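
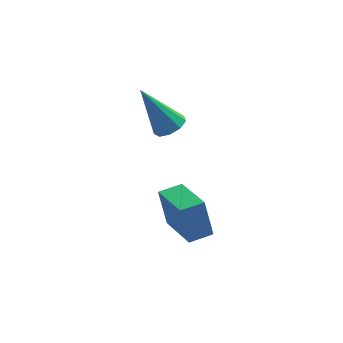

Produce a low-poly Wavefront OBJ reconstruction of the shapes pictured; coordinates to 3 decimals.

v -2.757 0.739 0.466
v -2.224 1.07 0.702
v -3.783 1.101 2.274
v -2.505 1.36 0.485
v -2.904 1.359 0.259
v -3.234 1.068 0.13
v -3.341 0.623 0.158
v -3.174 0.233 0.331
v -2.813 0.079 0.566
v -2.425 0.234 0.755
v -2.193 0.626 0.809
v -2.551 -4.499 -1.248
v -2.821 -4.106 0.175
v -3.158 -2.735 -1.849
v -3.428 -2.343 -0.427
v -1.692 -4.177 -1.173
v -1.962 -3.785 0.249
v -2.299 -2.414 -1.775
v -2.569 -2.021 -0.352
f 2 1 4
f 2 4 3
f 4 1 5
f 4 5 3
f 5 1 6
f 5 6 3
f 6 1 7
f 6 7 3
f 7 1 8
f 7 8 3
f 8 1 9
f 8 9 3
f 9 1 10
f 9 10 3
f 10 1 11
f 10 11 3
f 11 1 2
f 11 2 3
f 13 15 12
f 16 13 12
f 12 15 14
f 14 16 12
f 13 19 15
f 17 13 16
f 17 19 13
f 15 19 14
f 18 16 14
f 14 19 18
f 18 17 16
f 19 17 18



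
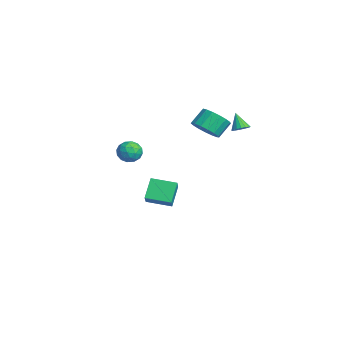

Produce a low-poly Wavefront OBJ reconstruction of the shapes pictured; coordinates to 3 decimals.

v -3.561 -0.697 -3.757
v -2.623 -0.955 -2.973
v -3.016 0.605 -3.983
v -2.077 0.348 -3.198
v -2.823 -1.188 -4.802
v -1.884 -1.445 -4.017
v -2.277 0.115 -5.027
v -1.339 -0.143 -4.243
v 4.014 -2.899 1.813
v 4.335 -3.448 2.062
v 3.065 -3.252 2.258
v 3.386 -3.801 2.507
v 3.521 -3.182 2.762
v 4.108 -2.964 2.487
v 3.292 -3.736 1.833
v 3.879 -3.518 1.558
v 3.889 -3.966 2.075
v 4.031 -3.623 2.648
v 3.369 -3.077 1.672
v 3.511 -2.734 2.245
v 4.258 -3.143 1.898
v 3.142 -3.557 2.422
v 3.222 -3.193 2.571
v 3.411 -3.516 2.718
v 4.124 -2.858 2.148
v 4.313 -3.181 2.294
v 3.835 -3.024 2.706
v 3.087 -3.519 2.026
v 3.276 -3.842 2.172
v 3.989 -3.184 1.602
v 4.178 -3.507 1.749
v 3.565 -3.676 1.614
v 4.184 -3.77 2.052
v 3.627 -3.977 2.314
v 3.571 -3.939 1.918
v 3.916 -3.811 1.756
v 4.268 -3.568 2.389
v 3.71 -3.776 2.651
v 3.789 -3.411 2.801
v 4.134 -3.283 2.639
v 4.005 -3.873 2.397
v 3.69 -2.924 1.669
v 3.132 -3.132 1.931
v 3.266 -3.417 1.681
v 3.611 -3.289 1.519
v 3.773 -2.723 2.006
v 3.216 -2.93 2.268
v 3.484 -2.889 2.564
v 3.829 -2.761 2.402
v 3.395 -2.827 1.923
v 1.258 0.987 2.108
v 2.056 1.26 2.214
v 1.72 1.946 2.978
v 0.922 1.673 2.872
v 1.906 1.506 1.927
v 1.57 2.192 2.69
v 1.608 1.633 1.681
v 1.271 2.319 2.445
v 1.229 1.612 1.534
v 0.893 2.299 2.297
v 0.858 1.448 1.517
v 0.521 2.134 2.281
v 0.578 1.178 1.637
v 0.241 1.864 2.4
v 0.453 0.864 1.864
v 0.117 1.551 2.627
v 0.514 0.579 2.147
v 0.177 1.265 2.91
v 0.744 0.387 2.422
v 0.408 1.073 3.185
v 1.093 0.332 2.624
v 0.757 1.018 3.388
v 1.479 0.427 2.709
v 1.143 1.113 3.472
v 1.815 0.651 2.656
v 1.479 1.337 3.419
v 2.023 0.952 2.477
v 1.687 1.638 3.241
v 1.038 2.914 1.905
v 1.436 3.047 2.175
v 0.482 2.766 2.795
v 1.321 3.254 2.138
v 1.141 3.382 2.047
v 0.937 3.403 1.923
v 0.756 3.312 1.795
v 0.64 3.13 1.693
v 0.615 2.898 1.638
v 0.686 2.67 1.645
v 0.839 2.498 1.712
v 1.036 2.421 1.822
v 1.234 2.457 1.951
v 1.387 2.597 2.07
v 1.46 2.811 2.151
f 2 4 1
f 5 2 1
f 1 4 3
f 3 5 1
f 2 8 4
f 6 2 5
f 6 8 2
f 4 8 3
f 7 5 3
f 3 8 7
f 7 6 5
f 8 6 7
f 9 46 25
f 46 20 49
f 25 49 14
f 46 49 25
f 9 25 21
f 25 14 26
f 21 26 10
f 25 26 21
f 9 21 30
f 21 10 31
f 30 31 16
f 21 31 30
f 9 30 42
f 30 16 45
f 42 45 19
f 30 45 42
f 9 42 46
f 42 19 50
f 46 50 20
f 42 50 46
f 10 26 37
f 26 14 40
f 37 40 18
f 26 40 37
f 14 49 27
f 49 20 48
f 27 48 13
f 49 48 27
f 20 50 47
f 50 19 43
f 47 43 11
f 50 43 47
f 19 45 44
f 45 16 32
f 44 32 15
f 45 32 44
f 16 31 36
f 31 10 33
f 36 33 17
f 31 33 36
f 12 38 24
f 38 18 39
f 24 39 13
f 38 39 24
f 12 24 22
f 24 13 23
f 22 23 11
f 24 23 22
f 12 22 29
f 22 11 28
f 29 28 15
f 22 28 29
f 12 29 34
f 29 15 35
f 34 35 17
f 29 35 34
f 12 34 38
f 34 17 41
f 38 41 18
f 34 41 38
f 13 39 27
f 39 18 40
f 27 40 14
f 39 40 27
f 11 23 47
f 23 13 48
f 47 48 20
f 23 48 47
f 15 28 44
f 28 11 43
f 44 43 19
f 28 43 44
f 17 35 36
f 35 15 32
f 36 32 16
f 35 32 36
f 18 41 37
f 41 17 33
f 37 33 10
f 41 33 37
f 52 51 55
f 52 55 53
f 53 55 56
f 53 56 54
f 55 51 57
f 55 57 56
f 56 57 58
f 56 58 54
f 57 51 59
f 57 59 58
f 58 59 60
f 58 60 54
f 59 51 61
f 59 61 60
f 60 61 62
f 60 62 54
f 61 51 63
f 61 63 62
f 62 63 64
f 62 64 54
f 63 51 65
f 63 65 64
f 64 65 66
f 64 66 54
f 65 51 67
f 65 67 66
f 66 67 68
f 66 68 54
f 67 51 69
f 67 69 68
f 68 69 70
f 68 70 54
f 69 51 71
f 69 71 70
f 70 71 72
f 70 72 54
f 71 51 73
f 71 73 72
f 72 73 74
f 72 74 54
f 73 51 75
f 73 75 74
f 74 75 76
f 74 76 54
f 75 51 77
f 75 77 76
f 76 77 78
f 76 78 54
f 77 51 52
f 77 52 78
f 78 52 53
f 78 53 54
f 80 79 82
f 80 82 81
f 82 79 83
f 82 83 81
f 83 79 84
f 83 84 81
f 84 79 85
f 84 85 81
f 85 79 86
f 85 86 81
f 86 79 87
f 86 87 81
f 87 79 88
f 87 88 81
f 88 79 89
f 88 89 81
f 89 79 90
f 89 90 81
f 90 79 91
f 90 91 81
f 91 79 92
f 91 92 81
f 92 79 93
f 92 93 81
f 93 79 80
f 93 80 81



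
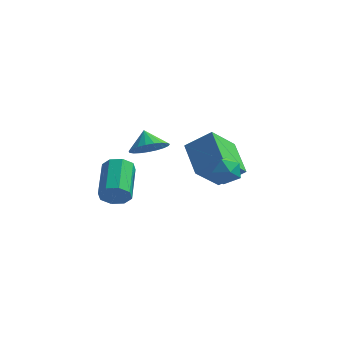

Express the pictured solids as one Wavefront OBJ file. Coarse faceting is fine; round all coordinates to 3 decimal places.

v -2.33 -0.442 -3.812
v -2.018 -0.095 -4.437
v -2.458 1.749 -3.633
v -2.77 1.402 -3.008
v -2.6 -0.205 -4.504
v -3.041 1.64 -3.7
v -3.025 -0.454 -4.166
v -3.465 1.391 -3.362
v -3.042 -0.696 -3.621
v -3.482 1.149 -2.816
v -2.642 -0.789 -3.187
v -3.082 1.055 -2.383
v -2.059 -0.68 -3.12
v -2.5 1.165 -2.316
v -1.635 -0.431 -3.458
v -2.075 1.414 -2.654
v -1.618 -0.189 -4.004
v -2.058 1.656 -3.199
v 2.218 1.164 -1.589
v 1.251 2.675 -0.752
v 1.001 0.905 -2.53
v 0.033 2.416 -1.692
v 2.967 2.364 -2.888
v 1.999 3.875 -2.05
v 1.749 2.105 -3.828
v 0.782 3.616 -2.991
v 3.124 -1.706 0.223
v 3.64 -1.672 -0.4
v 2.84 -2.948 -0.08
v 3.356 -2.914 -0.703
v 3.637 -2.9 0.056
v 3.812 -2.132 0.244
v 2.668 -2.488 -0.724
v 2.843 -1.72 -0.536
v 3.358 -2.155 -0.985
v 3.957 -2.41 -0.503
v 2.523 -2.21 0.023
v 3.122 -2.465 0.505
v -1.012 0.48 -1.007
v -0.18 0.527 -0.573
v -1.448 1.06 -0.233
v -0.169 0.843 -0.803
v -0.304 1.095 -1.069
v -0.562 1.242 -1.324
v -0.897 1.257 -1.524
v -1.252 1.137 -1.634
v -1.566 0.904 -1.637
v -1.784 0.598 -1.53
v -1.869 0.271 -1.333
v -1.805 -0.019 -1.079
v -1.604 -0.224 -0.813
v -1.301 -0.306 -0.58
v -0.948 -0.253 -0.422
v -0.606 -0.072 -0.364
v -0.334 0.203 -0.417
f 2 1 5
f 2 5 3
f 3 5 6
f 3 6 4
f 5 1 7
f 5 7 6
f 6 7 8
f 6 8 4
f 7 1 9
f 7 9 8
f 8 9 10
f 8 10 4
f 9 1 11
f 9 11 10
f 10 11 12
f 10 12 4
f 11 1 13
f 11 13 12
f 12 13 14
f 12 14 4
f 13 1 15
f 13 15 14
f 14 15 16
f 14 16 4
f 15 1 17
f 15 17 16
f 16 17 18
f 16 18 4
f 17 1 2
f 17 2 18
f 18 2 3
f 18 3 4
f 20 22 19
f 23 20 19
f 19 22 21
f 21 23 19
f 20 26 22
f 24 20 23
f 24 26 20
f 22 26 21
f 25 23 21
f 21 26 25
f 25 24 23
f 26 24 25
f 27 38 32
f 27 32 28
f 27 28 34
f 27 34 37
f 27 37 38
f 28 32 36
f 32 38 31
f 38 37 29
f 37 34 33
f 34 28 35
f 30 36 31
f 30 31 29
f 30 29 33
f 30 33 35
f 30 35 36
f 31 36 32
f 29 31 38
f 33 29 37
f 35 33 34
f 36 35 28
f 40 39 42
f 40 42 41
f 42 39 43
f 42 43 41
f 43 39 44
f 43 44 41
f 44 39 45
f 44 45 41
f 45 39 46
f 45 46 41
f 46 39 47
f 46 47 41
f 47 39 48
f 47 48 41
f 48 39 49
f 48 49 41
f 49 39 50
f 49 50 41
f 50 39 51
f 50 51 41
f 51 39 52
f 51 52 41
f 52 39 53
f 52 53 41
f 53 39 54
f 53 54 41
f 54 39 55
f 54 55 41
f 55 39 40
f 55 40 41



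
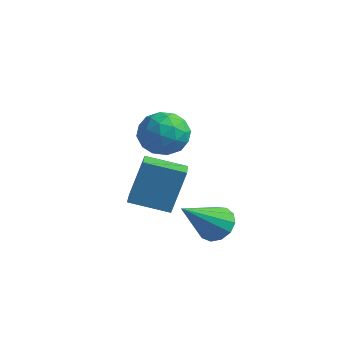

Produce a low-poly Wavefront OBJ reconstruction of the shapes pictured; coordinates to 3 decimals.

v -3.277 -2.441 -0.687
v -3.129 -1.775 1.14
v -4.067 -1.562 -0.944
v -3.919 -0.895 0.883
v -2.041 -1.465 -1.143
v -1.893 -0.798 0.684
v -2.831 -0.585 -1.4
v -2.683 0.081 0.427
v 0.103 -1.408 -0.916
v 0.833 -1.238 -0.636
v -0.043 -3.032 0.456
v 0.542 -1 -0.386
v 0.112 -0.893 -0.304
v -0.321 -0.949 -0.417
v -0.619 -1.151 -0.687
v -0.689 -1.435 -1.031
v -0.507 -1.71 -1.337
v -0.131 -1.89 -1.51
v 0.319 -1.917 -1.495
v 0.7 -1.782 -1.295
v 0.891 -1.529 -0.975
v -1.286 -2.033 4.262
v -0.493 -2.342 3.74
v -2.267 -2.658 3.14
v -1.474 -2.967 2.618
v -1.693 -3.395 3.494
v -1.087 -3.009 4.187
v -1.673 -1.991 2.693
v -1.067 -1.605 3.386
v -0.732 -2.316 2.77
v -0.744 -3.184 3.265
v -2.016 -1.816 3.615
v -2.028 -2.684 4.11
v -0.803 -2.132 4.099
v -1.957 -2.868 2.781
v -2.086 -3.119 3.295
v -1.619 -3.301 2.988
v -1.152 -2.524 4.362
v -0.686 -2.706 4.055
v -1.392 -3.325 3.91
v -2.074 -2.294 2.825
v -1.608 -2.476 2.518
v -1.141 -1.699 3.892
v -0.674 -1.881 3.585
v -1.368 -1.675 2.97
v -0.477 -2.299 3.223
v -1.054 -2.666 2.563
v -1.171 -2.093 2.607
v -0.815 -1.866 3.015
v -0.485 -2.809 3.513
v -1.061 -3.176 2.854
v -1.19 -3.428 3.369
v -0.834 -3.201 3.776
v -0.625 -2.794 2.943
v -1.699 -1.824 4.026
v -2.275 -2.191 3.367
v -1.926 -1.799 3.104
v -1.57 -1.572 3.511
v -1.706 -2.334 4.317
v -2.283 -2.701 3.657
v -1.945 -3.134 3.865
v -1.589 -2.907 4.273
v -2.135 -2.206 3.937
f 2 4 1
f 5 2 1
f 1 4 3
f 3 5 1
f 2 8 4
f 6 2 5
f 6 8 2
f 4 8 3
f 7 5 3
f 3 8 7
f 7 6 5
f 8 6 7
f 10 9 12
f 10 12 11
f 12 9 13
f 12 13 11
f 13 9 14
f 13 14 11
f 14 9 15
f 14 15 11
f 15 9 16
f 15 16 11
f 16 9 17
f 16 17 11
f 17 9 18
f 17 18 11
f 18 9 19
f 18 19 11
f 19 9 20
f 19 20 11
f 20 9 21
f 20 21 11
f 21 9 10
f 21 10 11
f 22 59 38
f 59 33 62
f 38 62 27
f 59 62 38
f 22 38 34
f 38 27 39
f 34 39 23
f 38 39 34
f 22 34 43
f 34 23 44
f 43 44 29
f 34 44 43
f 22 43 55
f 43 29 58
f 55 58 32
f 43 58 55
f 22 55 59
f 55 32 63
f 59 63 33
f 55 63 59
f 23 39 50
f 39 27 53
f 50 53 31
f 39 53 50
f 27 62 40
f 62 33 61
f 40 61 26
f 62 61 40
f 33 63 60
f 63 32 56
f 60 56 24
f 63 56 60
f 32 58 57
f 58 29 45
f 57 45 28
f 58 45 57
f 29 44 49
f 44 23 46
f 49 46 30
f 44 46 49
f 25 51 37
f 51 31 52
f 37 52 26
f 51 52 37
f 25 37 35
f 37 26 36
f 35 36 24
f 37 36 35
f 25 35 42
f 35 24 41
f 42 41 28
f 35 41 42
f 25 42 47
f 42 28 48
f 47 48 30
f 42 48 47
f 25 47 51
f 47 30 54
f 51 54 31
f 47 54 51
f 26 52 40
f 52 31 53
f 40 53 27
f 52 53 40
f 24 36 60
f 36 26 61
f 60 61 33
f 36 61 60
f 28 41 57
f 41 24 56
f 57 56 32
f 41 56 57
f 30 48 49
f 48 28 45
f 49 45 29
f 48 45 49
f 31 54 50
f 54 30 46
f 50 46 23
f 54 46 50



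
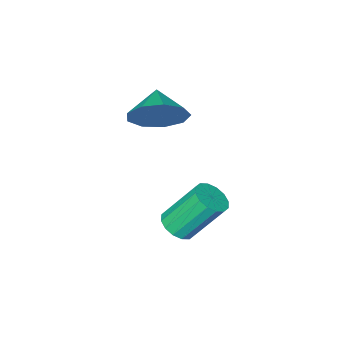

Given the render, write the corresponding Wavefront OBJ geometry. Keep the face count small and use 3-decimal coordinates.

v 2.027 2.065 1.324
v 2.638 2.11 2.038
v 1.533 1.295 1.796
v 2.138 2.5 2.15
v 1.587 2.686 1.876
v 1.242 2.582 1.344
v 1.264 2.236 0.802
v 1.644 1.81 0.505
v 2.202 1.504 0.591
v 2.679 1.46 1.02
v 2.851 1.7 1.591
v 2.482 3.638 -2.268
v 3.02 3.775 -2.042
v 2.297 4.418 -0.706
v 1.758 4.282 -0.932
v 2.937 4.024 -2.207
v 2.214 4.668 -0.871
v 2.732 4.17 -2.389
v 2.008 4.814 -1.053
v 2.459 4.174 -2.538
v 1.736 4.817 -1.202
v 2.193 4.034 -2.615
v 1.47 4.677 -1.279
v 2.004 3.788 -2.599
v 1.281 4.431 -1.262
v 1.943 3.502 -2.494
v 1.22 4.145 -1.158
v 2.026 3.252 -2.329
v 1.303 3.896 -0.993
v 2.232 3.106 -2.147
v 1.508 3.75 -0.811
v 2.504 3.103 -1.998
v 1.781 3.746 -0.662
v 2.77 3.243 -1.921
v 2.047 3.886 -0.585
v 2.959 3.489 -1.938
v 2.236 4.132 -0.601
f 2 1 4
f 2 4 3
f 4 1 5
f 4 5 3
f 5 1 6
f 5 6 3
f 6 1 7
f 6 7 3
f 7 1 8
f 7 8 3
f 8 1 9
f 8 9 3
f 9 1 10
f 9 10 3
f 10 1 11
f 10 11 3
f 11 1 2
f 11 2 3
f 13 12 16
f 13 16 14
f 14 16 17
f 14 17 15
f 16 12 18
f 16 18 17
f 17 18 19
f 17 19 15
f 18 12 20
f 18 20 19
f 19 20 21
f 19 21 15
f 20 12 22
f 20 22 21
f 21 22 23
f 21 23 15
f 22 12 24
f 22 24 23
f 23 24 25
f 23 25 15
f 24 12 26
f 24 26 25
f 25 26 27
f 25 27 15
f 26 12 28
f 26 28 27
f 27 28 29
f 27 29 15
f 28 12 30
f 28 30 29
f 29 30 31
f 29 31 15
f 30 12 32
f 30 32 31
f 31 32 33
f 31 33 15
f 32 12 34
f 32 34 33
f 33 34 35
f 33 35 15
f 34 12 36
f 34 36 35
f 35 36 37
f 35 37 15
f 36 12 13
f 36 13 37
f 37 13 14
f 37 14 15



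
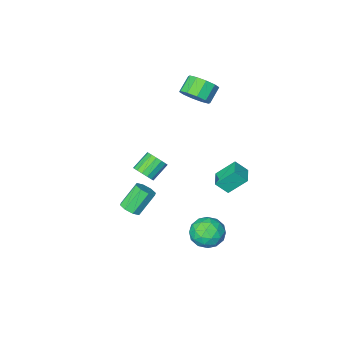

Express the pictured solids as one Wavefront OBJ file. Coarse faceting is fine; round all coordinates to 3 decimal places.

v -2.089 -2.208 3.36
v -1.509 -2 4.096
v -2.331 -2.404 4.857
v -2.911 -2.612 4.12
v -1.845 -1.523 3.987
v -2.666 -1.927 4.747
v -2.274 -1.308 3.638
v -3.095 -1.712 4.399
v -2.633 -1.436 3.183
v -3.454 -1.84 3.944
v -2.784 -1.86 2.795
v -3.605 -2.264 3.556
v -2.669 -2.416 2.623
v -3.491 -2.82 3.384
v -2.334 -2.893 2.733
v -3.155 -3.297 3.493
v -1.905 -3.108 3.081
v -2.726 -3.512 3.842
v -1.546 -2.98 3.536
v -2.367 -3.384 4.297
v -1.395 -2.556 3.924
v -2.216 -2.96 4.685
v -3.039 1.999 -0.363
v -2.43 1.601 0.352
v -2.445 2.924 -0.355
v -1.836 2.526 0.36
v -2.144 1.434 -1.44
v -1.535 1.036 -0.725
v -1.55 2.359 -1.432
v -0.941 1.961 -0.717
v 4.33 1.947 -0.56
v 4.811 1.728 -0.182
v 3.832 1.714 1.058
v 3.35 1.933 0.68
v 4.789 2.225 -0.194
v 3.81 2.211 1.046
v 4.498 2.559 -0.42
v 3.519 2.545 0.82
v 4.108 2.535 -0.728
v 3.129 2.521 0.512
v 3.848 2.166 -0.938
v 2.869 2.152 0.302
v 3.87 1.669 -0.926
v 2.891 1.655 0.314
v 4.161 1.335 -0.7
v 3.182 1.321 0.54
v 4.551 1.359 -0.392
v 3.572 1.345 0.848
v -0.617 3.49 -2.96
v 0.085 4.283 -3.124
v 0.555 2.337 -3.516
v 1.257 3.13 -3.68
v 0.976 2.862 -2.681
v 0.252 3.574 -2.337
v 0.388 3.046 -4.303
v -0.336 3.758 -3.959
v 0.707 4.009 -3.954
v 1.07 3.895 -2.952
v -0.43 2.725 -3.688
v -0.067 2.611 -2.686
v -0.369 3.988 -2.993
v 1.009 2.632 -3.647
v 0.844 2.474 -3.059
v 1.257 2.941 -3.156
v -0.271 3.571 -2.531
v 0.142 4.037 -2.627
v 0.666 3.202 -2.366
v 0.498 2.583 -4.013
v 0.911 3.049 -4.109
v -0.617 3.679 -3.484
v -0.204 4.146 -3.581
v -0.026 3.418 -4.274
v 0.409 4.293 -3.578
v 1.098 3.615 -3.905
v 0.587 3.565 -4.271
v 0.162 3.984 -4.069
v 0.623 4.226 -2.989
v 1.312 3.548 -3.315
v 1.147 3.39 -2.728
v 0.721 3.809 -2.526
v 0.988 4.065 -3.476
v -0.672 3.072 -3.325
v 0.017 2.394 -3.651
v -0.081 2.811 -4.114
v -0.507 3.23 -3.912
v -0.458 3.005 -2.735
v 0.231 2.327 -3.062
v 0.478 2.636 -2.571
v 0.053 3.055 -2.369
v -0.348 2.555 -3.164
v 2.43 -0.01 0.134
v 2.839 0.069 0.684
v 1.838 -0.132 1.456
v 1.43 -0.21 0.906
v 2.718 0.397 0.612
v 1.717 0.196 1.384
v 2.519 0.616 0.411
v 1.518 0.415 1.183
v 2.297 0.667 0.136
v 1.296 0.467 0.909
v 2.11 0.537 -0.139
v 1.109 0.337 0.633
v 2.01 0.261 -0.341
v 1.009 0.06 0.431
v 2.022 -0.088 -0.416
v 1.021 -0.289 0.356
v 2.143 -0.416 -0.344
v 1.142 -0.617 0.428
v 2.342 -0.635 -0.143
v 1.341 -0.836 0.629
v 2.564 -0.687 0.131
v 1.563 -0.887 0.904
v 2.751 -0.557 0.407
v 1.75 -0.757 1.179
v 2.851 -0.28 0.609
v 1.85 -0.481 1.381
f 2 1 5
f 2 5 3
f 3 5 6
f 3 6 4
f 5 1 7
f 5 7 6
f 6 7 8
f 6 8 4
f 7 1 9
f 7 9 8
f 8 9 10
f 8 10 4
f 9 1 11
f 9 11 10
f 10 11 12
f 10 12 4
f 11 1 13
f 11 13 12
f 12 13 14
f 12 14 4
f 13 1 15
f 13 15 14
f 14 15 16
f 14 16 4
f 15 1 17
f 15 17 16
f 16 17 18
f 16 18 4
f 17 1 19
f 17 19 18
f 18 19 20
f 18 20 4
f 19 1 21
f 19 21 20
f 20 21 22
f 20 22 4
f 21 1 2
f 21 2 22
f 22 2 3
f 22 3 4
f 24 26 23
f 27 24 23
f 23 26 25
f 25 27 23
f 24 30 26
f 28 24 27
f 28 30 24
f 26 30 25
f 29 27 25
f 25 30 29
f 29 28 27
f 30 28 29
f 32 31 35
f 32 35 33
f 33 35 36
f 33 36 34
f 35 31 37
f 35 37 36
f 36 37 38
f 36 38 34
f 37 31 39
f 37 39 38
f 38 39 40
f 38 40 34
f 39 31 41
f 39 41 40
f 40 41 42
f 40 42 34
f 41 31 43
f 41 43 42
f 42 43 44
f 42 44 34
f 43 31 45
f 43 45 44
f 44 45 46
f 44 46 34
f 45 31 47
f 45 47 46
f 46 47 48
f 46 48 34
f 47 31 32
f 47 32 48
f 48 32 33
f 48 33 34
f 49 86 65
f 86 60 89
f 65 89 54
f 86 89 65
f 49 65 61
f 65 54 66
f 61 66 50
f 65 66 61
f 49 61 70
f 61 50 71
f 70 71 56
f 61 71 70
f 49 70 82
f 70 56 85
f 82 85 59
f 70 85 82
f 49 82 86
f 82 59 90
f 86 90 60
f 82 90 86
f 50 66 77
f 66 54 80
f 77 80 58
f 66 80 77
f 54 89 67
f 89 60 88
f 67 88 53
f 89 88 67
f 60 90 87
f 90 59 83
f 87 83 51
f 90 83 87
f 59 85 84
f 85 56 72
f 84 72 55
f 85 72 84
f 56 71 76
f 71 50 73
f 76 73 57
f 71 73 76
f 52 78 64
f 78 58 79
f 64 79 53
f 78 79 64
f 52 64 62
f 64 53 63
f 62 63 51
f 64 63 62
f 52 62 69
f 62 51 68
f 69 68 55
f 62 68 69
f 52 69 74
f 69 55 75
f 74 75 57
f 69 75 74
f 52 74 78
f 74 57 81
f 78 81 58
f 74 81 78
f 53 79 67
f 79 58 80
f 67 80 54
f 79 80 67
f 51 63 87
f 63 53 88
f 87 88 60
f 63 88 87
f 55 68 84
f 68 51 83
f 84 83 59
f 68 83 84
f 57 75 76
f 75 55 72
f 76 72 56
f 75 72 76
f 58 81 77
f 81 57 73
f 77 73 50
f 81 73 77
f 92 91 95
f 92 95 93
f 93 95 96
f 93 96 94
f 95 91 97
f 95 97 96
f 96 97 98
f 96 98 94
f 97 91 99
f 97 99 98
f 98 99 100
f 98 100 94
f 99 91 101
f 99 101 100
f 100 101 102
f 100 102 94
f 101 91 103
f 101 103 102
f 102 103 104
f 102 104 94
f 103 91 105
f 103 105 104
f 104 105 106
f 104 106 94
f 105 91 107
f 105 107 106
f 106 107 108
f 106 108 94
f 107 91 109
f 107 109 108
f 108 109 110
f 108 110 94
f 109 91 111
f 109 111 110
f 110 111 112
f 110 112 94
f 111 91 113
f 111 113 112
f 112 113 114
f 112 114 94
f 113 91 115
f 113 115 114
f 114 115 116
f 114 116 94
f 115 91 92
f 115 92 116
f 116 92 93
f 116 93 94



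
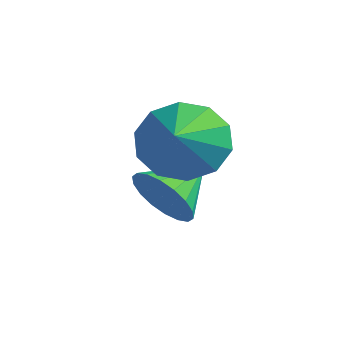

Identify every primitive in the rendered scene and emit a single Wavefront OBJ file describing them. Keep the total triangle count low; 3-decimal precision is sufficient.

v -3.117 0.861 2.018
v -2.208 1.387 1.873
v -2.383 -0.201 2.762
v -2.476 1.595 2.433
v -2.988 1.523 2.835
v -3.55 1.198 2.925
v -3.946 0.744 2.668
v -4.025 0.335 2.162
v -3.758 0.126 1.602
v -3.246 0.199 1.2
v -2.684 0.524 1.111
v -2.288 0.978 1.368
v -3.652 0.796 0.181
v -3.035 0.495 0.731
v -3.568 2.024 0.759
v -2.825 0.624 0.426
v -2.779 0.787 0.073
v -2.906 0.952 -0.258
v -3.181 1.086 -0.503
v -3.549 1.162 -0.612
v -3.937 1.166 -0.565
v -4.27 1.097 -0.369
v -4.48 0.968 -0.064
v -4.526 0.805 0.289
v -4.399 0.64 0.62
v -4.124 0.506 0.865
v -3.756 0.43 0.974
v -3.367 0.425 0.926
f 2 1 4
f 2 4 3
f 4 1 5
f 4 5 3
f 5 1 6
f 5 6 3
f 6 1 7
f 6 7 3
f 7 1 8
f 7 8 3
f 8 1 9
f 8 9 3
f 9 1 10
f 9 10 3
f 10 1 11
f 10 11 3
f 11 1 12
f 11 12 3
f 12 1 2
f 12 2 3
f 14 13 16
f 14 16 15
f 16 13 17
f 16 17 15
f 17 13 18
f 17 18 15
f 18 13 19
f 18 19 15
f 19 13 20
f 19 20 15
f 20 13 21
f 20 21 15
f 21 13 22
f 21 22 15
f 22 13 23
f 22 23 15
f 23 13 24
f 23 24 15
f 24 13 25
f 24 25 15
f 25 13 26
f 25 26 15
f 26 13 27
f 26 27 15
f 27 13 28
f 27 28 15
f 28 13 14
f 28 14 15



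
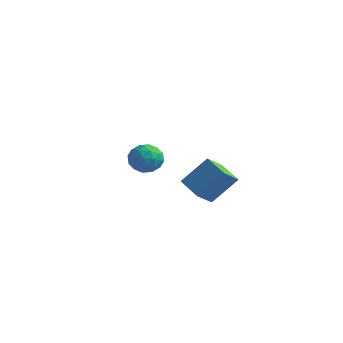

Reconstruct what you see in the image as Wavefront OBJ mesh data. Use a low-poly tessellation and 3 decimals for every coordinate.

v 4.01 0.987 -3.291
v 4.087 -0.119 -2.557
v 2.648 1.265 -2.727
v 2.725 0.159 -1.994
v 4.815 2.001 -1.846
v 4.892 0.895 -1.113
v 3.453 2.279 -1.283
v 3.53 1.173 -0.549
v -2.694 3.638 -3.225
v -2.263 3.951 -2.367
v -2.817 2.129 -2.613
v -2.386 2.442 -1.755
v -3.314 2.757 -1.998
v -3.238 3.69 -2.376
v -1.842 2.39 -2.604
v -1.766 3.323 -2.982
v -1.736 3.18 -1.984
v -2.646 3.406 -1.609
v -2.434 2.674 -3.371
v -3.344 2.9 -2.996
v -2.467 3.927 -2.85
v -2.613 2.153 -2.13
v -3.158 2.338 -2.273
v -2.904 2.522 -1.769
v -3.04 3.774 -2.855
v -2.787 3.957 -2.351
v -3.405 3.255 -2.133
v -2.293 2.123 -2.629
v -2.04 2.306 -2.125
v -2.176 3.558 -3.211
v -1.922 3.742 -2.707
v -1.675 2.825 -2.847
v -1.905 3.657 -2.12
v -1.977 2.77 -1.761
v -1.658 2.74 -2.259
v -1.613 3.288 -2.482
v -2.439 3.791 -1.9
v -2.512 2.903 -1.54
v -3.057 3.089 -1.683
v -3.012 3.637 -1.905
v -2.13 3.337 -1.674
v -2.568 3.177 -3.44
v -2.641 2.289 -3.08
v -2.068 2.443 -3.075
v -2.023 2.991 -3.297
v -3.103 3.31 -3.219
v -3.175 2.423 -2.86
v -3.467 2.792 -2.498
v -3.422 3.34 -2.721
v -2.95 2.743 -3.306
f 2 4 1
f 5 2 1
f 1 4 3
f 3 5 1
f 2 8 4
f 6 2 5
f 6 8 2
f 4 8 3
f 7 5 3
f 3 8 7
f 7 6 5
f 8 6 7
f 9 46 25
f 46 20 49
f 25 49 14
f 46 49 25
f 9 25 21
f 25 14 26
f 21 26 10
f 25 26 21
f 9 21 30
f 21 10 31
f 30 31 16
f 21 31 30
f 9 30 42
f 30 16 45
f 42 45 19
f 30 45 42
f 9 42 46
f 42 19 50
f 46 50 20
f 42 50 46
f 10 26 37
f 26 14 40
f 37 40 18
f 26 40 37
f 14 49 27
f 49 20 48
f 27 48 13
f 49 48 27
f 20 50 47
f 50 19 43
f 47 43 11
f 50 43 47
f 19 45 44
f 45 16 32
f 44 32 15
f 45 32 44
f 16 31 36
f 31 10 33
f 36 33 17
f 31 33 36
f 12 38 24
f 38 18 39
f 24 39 13
f 38 39 24
f 12 24 22
f 24 13 23
f 22 23 11
f 24 23 22
f 12 22 29
f 22 11 28
f 29 28 15
f 22 28 29
f 12 29 34
f 29 15 35
f 34 35 17
f 29 35 34
f 12 34 38
f 34 17 41
f 38 41 18
f 34 41 38
f 13 39 27
f 39 18 40
f 27 40 14
f 39 40 27
f 11 23 47
f 23 13 48
f 47 48 20
f 23 48 47
f 15 28 44
f 28 11 43
f 44 43 19
f 28 43 44
f 17 35 36
f 35 15 32
f 36 32 16
f 35 32 36
f 18 41 37
f 41 17 33
f 37 33 10
f 41 33 37



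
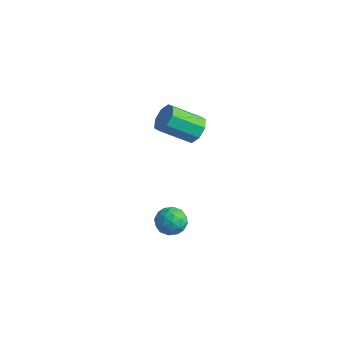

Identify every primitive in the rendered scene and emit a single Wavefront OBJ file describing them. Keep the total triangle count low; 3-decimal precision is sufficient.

v -2.928 -1.06 -3.56
v -2.261 -0.95 -3.008
v -2.399 -2.31 -3.952
v -1.732 -2.2 -3.4
v -2.537 -2.333 -3.09
v -2.864 -1.561 -2.848
v -1.796 -1.699 -4.112
v -2.123 -0.927 -3.87
v -1.561 -1.345 -3.35
v -2.019 -1.737 -2.718
v -2.641 -1.523 -4.242
v -3.099 -1.915 -3.61
v -2.641 -0.896 -3.25
v -2.019 -2.364 -3.71
v -2.492 -2.443 -3.528
v -2.1 -2.378 -3.204
v -2.995 -1.254 -3.155
v -2.603 -1.19 -2.831
v -2.765 -2.003 -2.879
v -2.057 -2.07 -4.129
v -1.665 -2.006 -3.805
v -2.56 -0.882 -3.756
v -2.168 -0.817 -3.432
v -1.895 -1.257 -4.081
v -1.838 -1.063 -3.126
v -1.527 -1.798 -3.356
v -1.565 -1.503 -3.775
v -1.757 -1.049 -3.633
v -2.106 -1.294 -2.755
v -1.795 -2.028 -2.985
v -2.268 -2.106 -2.803
v -2.461 -1.652 -2.661
v -1.695 -1.526 -2.956
v -2.865 -1.232 -3.975
v -2.554 -1.966 -4.205
v -2.199 -1.608 -4.299
v -2.392 -1.154 -4.157
v -3.133 -1.462 -3.604
v -2.822 -2.197 -3.834
v -2.903 -2.211 -3.327
v -3.095 -1.757 -3.185
v -2.965 -1.734 -4.004
v -2.725 0.448 2.097
v -2.095 0.421 2.637
v -3.066 -0.816 3.704
v -3.695 -0.788 3.163
v -2.517 0.874 2.778
v -3.488 -0.363 3.845
v -3.061 1.078 2.52
v -4.031 -0.159 3.587
v -3.408 0.913 2.014
v -4.378 -0.324 3.081
v -3.354 0.476 1.556
v -4.325 -0.761 2.623
v -2.932 0.023 1.415
v -3.903 -1.214 2.482
v -2.389 -0.181 1.673
v -3.359 -1.418 2.74
v -2.042 -0.016 2.179
v -3.012 -1.253 3.246
f 1 38 17
f 38 12 41
f 17 41 6
f 38 41 17
f 1 17 13
f 17 6 18
f 13 18 2
f 17 18 13
f 1 13 22
f 13 2 23
f 22 23 8
f 13 23 22
f 1 22 34
f 22 8 37
f 34 37 11
f 22 37 34
f 1 34 38
f 34 11 42
f 38 42 12
f 34 42 38
f 2 18 29
f 18 6 32
f 29 32 10
f 18 32 29
f 6 41 19
f 41 12 40
f 19 40 5
f 41 40 19
f 12 42 39
f 42 11 35
f 39 35 3
f 42 35 39
f 11 37 36
f 37 8 24
f 36 24 7
f 37 24 36
f 8 23 28
f 23 2 25
f 28 25 9
f 23 25 28
f 4 30 16
f 30 10 31
f 16 31 5
f 30 31 16
f 4 16 14
f 16 5 15
f 14 15 3
f 16 15 14
f 4 14 21
f 14 3 20
f 21 20 7
f 14 20 21
f 4 21 26
f 21 7 27
f 26 27 9
f 21 27 26
f 4 26 30
f 26 9 33
f 30 33 10
f 26 33 30
f 5 31 19
f 31 10 32
f 19 32 6
f 31 32 19
f 3 15 39
f 15 5 40
f 39 40 12
f 15 40 39
f 7 20 36
f 20 3 35
f 36 35 11
f 20 35 36
f 9 27 28
f 27 7 24
f 28 24 8
f 27 24 28
f 10 33 29
f 33 9 25
f 29 25 2
f 33 25 29
f 44 43 47
f 44 47 45
f 45 47 48
f 45 48 46
f 47 43 49
f 47 49 48
f 48 49 50
f 48 50 46
f 49 43 51
f 49 51 50
f 50 51 52
f 50 52 46
f 51 43 53
f 51 53 52
f 52 53 54
f 52 54 46
f 53 43 55
f 53 55 54
f 54 55 56
f 54 56 46
f 55 43 57
f 55 57 56
f 56 57 58
f 56 58 46
f 57 43 59
f 57 59 58
f 58 59 60
f 58 60 46
f 59 43 44
f 59 44 60
f 60 44 45
f 60 45 46



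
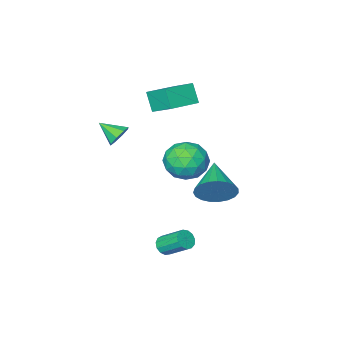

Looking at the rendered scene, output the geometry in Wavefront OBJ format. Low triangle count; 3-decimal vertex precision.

v -0.145 3.75 -0.41
v 0.364 3.849 0.481
v -1.135 2.19 0.33
v 0.021 4.098 0.545
v -0.35 4.286 0.445
v -0.686 4.382 0.197
v -0.928 4.368 -0.156
v -1.035 4.247 -0.553
v -0.988 4.041 -0.925
v -0.794 3.784 -1.208
v -0.489 3.521 -1.353
v -0.124 3.298 -1.335
v 0.237 3.153 -1.157
v 0.533 3.111 -0.85
v 0.711 3.179 -0.466
v 0.741 3.346 -0.073
v 0.618 3.583 0.262
v -2.427 -0.277 -0.68
v -1.5 0.348 -1.082
v -1.7 -1.868 -1.478
v -0.773 -1.243 -1.88
v -0.895 -1.439 -0.715
v -1.345 -0.456 -0.222
v -1.855 -1.064 -2.338
v -2.305 -0.081 -1.845
v -1.147 -0.138 -2.108
v -0.554 -0.37 -1.104
v -2.646 -1.15 -1.456
v -2.053 -1.382 -0.452
v -2.027 0.175 -0.811
v -1.173 -1.695 -1.749
v -1.244 -1.811 -1.064
v -0.7 -1.443 -1.301
v -1.936 -0.298 -0.305
v -1.392 0.07 -0.542
v -1.036 -0.981 -0.326
v -1.808 -1.59 -2.018
v -1.264 -1.222 -2.255
v -2.5 -0.077 -1.259
v -1.956 0.291 -1.496
v -2.164 -0.539 -2.234
v -1.275 0.257 -1.65
v -0.848 -0.678 -2.119
v -1.484 -0.573 -2.388
v -1.748 0.005 -2.098
v -0.927 0.121 -1.061
v -0.499 -0.814 -1.53
v -0.571 -0.93 -0.845
v -0.835 -0.352 -0.555
v -0.719 -0.165 -1.663
v -2.701 -0.706 -1.03
v -2.273 -1.641 -1.499
v -2.365 -1.168 -2.005
v -2.629 -0.59 -1.715
v -2.352 -0.842 -0.441
v -1.925 -1.777 -0.91
v -1.452 -1.525 -0.462
v -1.716 -0.947 -0.172
v -2.481 -1.355 -0.897
v 1.925 -1.056 1.486
v 2.539 -0.813 1.326
v 2.455 -1.984 2.114
v 2.356 -0.615 1.771
v 1.921 -0.676 2.05
v 1.487 -0.96 1.997
v 1.31 -1.299 1.645
v 1.493 -1.497 1.2
v 1.929 -1.436 0.922
v 2.362 -1.153 0.974
v 1.952 2.728 -3.84
v 2.172 3.101 -4.179
v 1.728 4.165 -3.3
v 1.508 3.792 -2.96
v 1.88 3.057 -4.274
v 1.436 4.121 -3.395
v 1.611 2.909 -4.231
v 1.167 3.973 -3.352
v 1.45 2.704 -4.064
v 1.006 3.768 -3.184
v 1.449 2.506 -3.825
v 1.005 3.57 -2.946
v 1.607 2.379 -3.591
v 1.163 3.443 -2.712
v 1.875 2.362 -3.436
v 1.431 3.426 -2.557
v 2.167 2.462 -3.409
v 1.723 3.526 -2.53
v 2.391 2.646 -3.519
v 1.947 3.71 -2.639
v 2.476 2.856 -3.73
v 2.032 3.92 -2.851
v 2.394 3.026 -3.977
v 1.95 4.09 -3.097
v -2.601 -2.774 1.2
v -2.68 -3.403 2.231
v -2.81 -1.481 1.973
v -2.889 -2.11 3.003
v -0.911 -2.63 1.417
v -0.99 -3.259 2.447
v -1.12 -1.337 2.189
v -1.199 -1.966 3.22
f 2 1 4
f 2 4 3
f 4 1 5
f 4 5 3
f 5 1 6
f 5 6 3
f 6 1 7
f 6 7 3
f 7 1 8
f 7 8 3
f 8 1 9
f 8 9 3
f 9 1 10
f 9 10 3
f 10 1 11
f 10 11 3
f 11 1 12
f 11 12 3
f 12 1 13
f 12 13 3
f 13 1 14
f 13 14 3
f 14 1 15
f 14 15 3
f 15 1 16
f 15 16 3
f 16 1 17
f 16 17 3
f 17 1 2
f 17 2 3
f 18 55 34
f 55 29 58
f 34 58 23
f 55 58 34
f 18 34 30
f 34 23 35
f 30 35 19
f 34 35 30
f 18 30 39
f 30 19 40
f 39 40 25
f 30 40 39
f 18 39 51
f 39 25 54
f 51 54 28
f 39 54 51
f 18 51 55
f 51 28 59
f 55 59 29
f 51 59 55
f 19 35 46
f 35 23 49
f 46 49 27
f 35 49 46
f 23 58 36
f 58 29 57
f 36 57 22
f 58 57 36
f 29 59 56
f 59 28 52
f 56 52 20
f 59 52 56
f 28 54 53
f 54 25 41
f 53 41 24
f 54 41 53
f 25 40 45
f 40 19 42
f 45 42 26
f 40 42 45
f 21 47 33
f 47 27 48
f 33 48 22
f 47 48 33
f 21 33 31
f 33 22 32
f 31 32 20
f 33 32 31
f 21 31 38
f 31 20 37
f 38 37 24
f 31 37 38
f 21 38 43
f 38 24 44
f 43 44 26
f 38 44 43
f 21 43 47
f 43 26 50
f 47 50 27
f 43 50 47
f 22 48 36
f 48 27 49
f 36 49 23
f 48 49 36
f 20 32 56
f 32 22 57
f 56 57 29
f 32 57 56
f 24 37 53
f 37 20 52
f 53 52 28
f 37 52 53
f 26 44 45
f 44 24 41
f 45 41 25
f 44 41 45
f 27 50 46
f 50 26 42
f 46 42 19
f 50 42 46
f 61 60 63
f 61 63 62
f 63 60 64
f 63 64 62
f 64 60 65
f 64 65 62
f 65 60 66
f 65 66 62
f 66 60 67
f 66 67 62
f 67 60 68
f 67 68 62
f 68 60 69
f 68 69 62
f 69 60 61
f 69 61 62
f 71 70 74
f 71 74 72
f 72 74 75
f 72 75 73
f 74 70 76
f 74 76 75
f 75 76 77
f 75 77 73
f 76 70 78
f 76 78 77
f 77 78 79
f 77 79 73
f 78 70 80
f 78 80 79
f 79 80 81
f 79 81 73
f 80 70 82
f 80 82 81
f 81 82 83
f 81 83 73
f 82 70 84
f 82 84 83
f 83 84 85
f 83 85 73
f 84 70 86
f 84 86 85
f 85 86 87
f 85 87 73
f 86 70 88
f 86 88 87
f 87 88 89
f 87 89 73
f 88 70 90
f 88 90 89
f 89 90 91
f 89 91 73
f 90 70 92
f 90 92 91
f 91 92 93
f 91 93 73
f 92 70 71
f 92 71 93
f 93 71 72
f 93 72 73
f 95 97 94
f 98 95 94
f 94 97 96
f 96 98 94
f 95 101 97
f 99 95 98
f 99 101 95
f 97 101 96
f 100 98 96
f 96 101 100
f 100 99 98
f 101 99 100



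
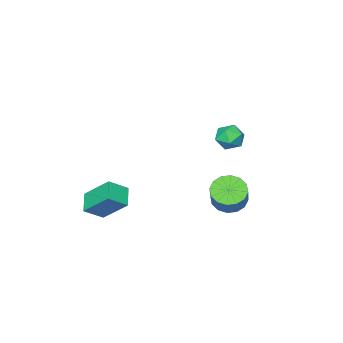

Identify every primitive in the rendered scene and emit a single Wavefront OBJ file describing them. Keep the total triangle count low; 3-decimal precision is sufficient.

v -0.921 2.281 1.737
v -0.446 2.619 2.073
v -0.174 1.561 1.407
v 0.301 1.899 1.743
v -0.176 1.565 2.08
v -0.638 2.01 2.284
v 0.018 2.17 1.196
v -0.444 2.615 1.4
v 0.134 2.551 1.739
v 0.014 2.177 2.285
v -0.634 2.003 1.195
v -0.754 1.629 1.741
v 1.182 -3.92 -3.957
v 1.987 -4.226 -3.374
v 0.817 -2.768 -2.849
v 1.622 -3.073 -2.266
v 1.798 -3.247 -4.454
v 2.603 -3.552 -3.871
v 1.433 -2.094 -3.346
v 2.238 -2.4 -2.763
v -2.085 0.267 -3.274
v -1.437 0.274 -3.725
v -0.646 1.06 -2.577
v -1.295 1.053 -2.126
v -1.637 0.617 -3.822
v -0.847 1.403 -2.674
v -1.957 0.867 -3.772
v -1.167 1.652 -2.624
v -2.312 0.955 -3.589
v -1.522 1.741 -2.441
v -2.606 0.86 -3.321
v -1.815 1.645 -2.173
v -2.76 0.605 -3.041
v -1.97 1.391 -1.893
v -2.734 0.26 -2.823
v -1.943 1.046 -1.675
v -2.533 -0.083 -2.726
v -1.743 0.703 -1.578
v -2.213 -0.332 -2.776
v -1.423 0.453 -1.628
v -1.858 -0.421 -2.959
v -1.068 0.365 -1.811
v -1.565 -0.325 -3.227
v -0.774 0.46 -2.079
v -1.41 -0.071 -3.507
v -0.62 0.715 -2.359
f 1 12 6
f 1 6 2
f 1 2 8
f 1 8 11
f 1 11 12
f 2 6 10
f 6 12 5
f 12 11 3
f 11 8 7
f 8 2 9
f 4 10 5
f 4 5 3
f 4 3 7
f 4 7 9
f 4 9 10
f 5 10 6
f 3 5 12
f 7 3 11
f 9 7 8
f 10 9 2
f 14 16 13
f 17 14 13
f 13 16 15
f 15 17 13
f 14 20 16
f 18 14 17
f 18 20 14
f 16 20 15
f 19 17 15
f 15 20 19
f 19 18 17
f 20 18 19
f 22 21 25
f 22 25 23
f 23 25 26
f 23 26 24
f 25 21 27
f 25 27 26
f 26 27 28
f 26 28 24
f 27 21 29
f 27 29 28
f 28 29 30
f 28 30 24
f 29 21 31
f 29 31 30
f 30 31 32
f 30 32 24
f 31 21 33
f 31 33 32
f 32 33 34
f 32 34 24
f 33 21 35
f 33 35 34
f 34 35 36
f 34 36 24
f 35 21 37
f 35 37 36
f 36 37 38
f 36 38 24
f 37 21 39
f 37 39 38
f 38 39 40
f 38 40 24
f 39 21 41
f 39 41 40
f 40 41 42
f 40 42 24
f 41 21 43
f 41 43 42
f 42 43 44
f 42 44 24
f 43 21 45
f 43 45 44
f 44 45 46
f 44 46 24
f 45 21 22
f 45 22 46
f 46 22 23
f 46 23 24



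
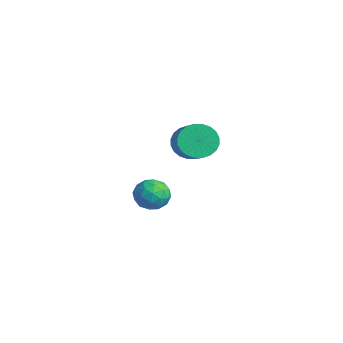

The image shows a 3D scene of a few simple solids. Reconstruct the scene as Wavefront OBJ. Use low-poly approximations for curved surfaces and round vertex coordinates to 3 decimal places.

v -0.529 1.884 2.418
v -0.175 2.36 2.028
v 0.844 2.113 2.652
v 0.489 1.636 3.042
v -0.265 2.517 2.237
v 0.754 2.27 2.862
v -0.395 2.579 2.474
v 0.623 2.331 3.098
v -0.546 2.534 2.702
v 0.473 2.287 3.327
v -0.694 2.39 2.887
v 0.325 2.143 3.511
v -0.817 2.169 3.001
v 0.202 1.922 3.625
v -0.896 1.905 3.025
v 0.122 1.658 3.65
v -0.92 1.638 2.957
v 0.099 1.39 3.582
v -0.884 1.407 2.808
v 0.135 1.16 3.432
v -0.794 1.25 2.598
v 0.225 1.003 3.223
v -0.663 1.189 2.362
v 0.355 0.941 2.986
v -0.513 1.233 2.133
v 0.506 0.986 2.758
v -0.365 1.377 1.949
v 0.654 1.13 2.573
v -0.242 1.598 1.835
v 0.777 1.351 2.459
v -0.162 1.862 1.81
v 0.856 1.615 2.435
v -0.139 2.13 1.878
v 0.88 1.882 2.503
v -2.895 1.951 -0.835
v -2.415 1.635 -1.26
v -3.745 1.605 -1.54
v -3.265 1.289 -1.965
v -3.396 1.024 -1.314
v -2.871 1.237 -0.878
v -3.289 2.003 -1.922
v -2.764 2.216 -1.486
v -2.658 1.667 -1.931
v -2.724 1.062 -1.556
v -3.436 2.178 -1.244
v -3.502 1.573 -0.869
v -2.58 1.823 -0.986
v -3.58 1.417 -1.814
v -3.657 1.261 -1.432
v -3.374 1.075 -1.681
v -2.848 1.59 -0.761
v -2.566 1.404 -1.011
v -3.143 1.045 -1.043
v -3.594 1.836 -1.789
v -3.312 1.65 -2.039
v -2.786 2.165 -1.119
v -2.503 1.979 -1.368
v -3.017 2.195 -1.757
v -2.441 1.656 -1.63
v -2.941 1.453 -2.044
v -2.955 1.872 -2.019
v -2.646 1.998 -1.763
v -2.48 1.3 -1.409
v -2.979 1.098 -1.823
v -3.057 0.942 -1.441
v -2.748 1.067 -1.185
v -2.623 1.319 -1.804
v -3.181 2.142 -0.977
v -3.68 1.94 -1.391
v -3.412 2.173 -1.615
v -3.103 2.298 -1.359
v -3.219 1.787 -0.756
v -3.719 1.584 -1.17
v -3.514 1.242 -1.037
v -3.205 1.368 -0.781
v -3.537 1.921 -0.996
f 2 1 5
f 2 5 3
f 3 5 6
f 3 6 4
f 5 1 7
f 5 7 6
f 6 7 8
f 6 8 4
f 7 1 9
f 7 9 8
f 8 9 10
f 8 10 4
f 9 1 11
f 9 11 10
f 10 11 12
f 10 12 4
f 11 1 13
f 11 13 12
f 12 13 14
f 12 14 4
f 13 1 15
f 13 15 14
f 14 15 16
f 14 16 4
f 15 1 17
f 15 17 16
f 16 17 18
f 16 18 4
f 17 1 19
f 17 19 18
f 18 19 20
f 18 20 4
f 19 1 21
f 19 21 20
f 20 21 22
f 20 22 4
f 21 1 23
f 21 23 22
f 22 23 24
f 22 24 4
f 23 1 25
f 23 25 24
f 24 25 26
f 24 26 4
f 25 1 27
f 25 27 26
f 26 27 28
f 26 28 4
f 27 1 29
f 27 29 28
f 28 29 30
f 28 30 4
f 29 1 31
f 29 31 30
f 30 31 32
f 30 32 4
f 31 1 33
f 31 33 32
f 32 33 34
f 32 34 4
f 33 1 2
f 33 2 34
f 34 2 3
f 34 3 4
f 35 72 51
f 72 46 75
f 51 75 40
f 72 75 51
f 35 51 47
f 51 40 52
f 47 52 36
f 51 52 47
f 35 47 56
f 47 36 57
f 56 57 42
f 47 57 56
f 35 56 68
f 56 42 71
f 68 71 45
f 56 71 68
f 35 68 72
f 68 45 76
f 72 76 46
f 68 76 72
f 36 52 63
f 52 40 66
f 63 66 44
f 52 66 63
f 40 75 53
f 75 46 74
f 53 74 39
f 75 74 53
f 46 76 73
f 76 45 69
f 73 69 37
f 76 69 73
f 45 71 70
f 71 42 58
f 70 58 41
f 71 58 70
f 42 57 62
f 57 36 59
f 62 59 43
f 57 59 62
f 38 64 50
f 64 44 65
f 50 65 39
f 64 65 50
f 38 50 48
f 50 39 49
f 48 49 37
f 50 49 48
f 38 48 55
f 48 37 54
f 55 54 41
f 48 54 55
f 38 55 60
f 55 41 61
f 60 61 43
f 55 61 60
f 38 60 64
f 60 43 67
f 64 67 44
f 60 67 64
f 39 65 53
f 65 44 66
f 53 66 40
f 65 66 53
f 37 49 73
f 49 39 74
f 73 74 46
f 49 74 73
f 41 54 70
f 54 37 69
f 70 69 45
f 54 69 70
f 43 61 62
f 61 41 58
f 62 58 42
f 61 58 62
f 44 67 63
f 67 43 59
f 63 59 36
f 67 59 63



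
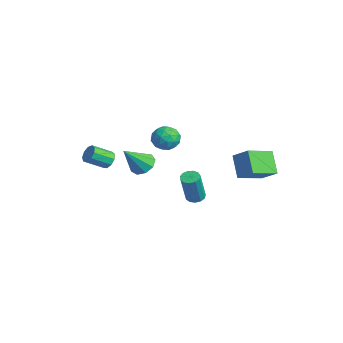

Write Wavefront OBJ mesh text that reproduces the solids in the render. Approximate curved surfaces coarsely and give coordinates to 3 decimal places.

v -2.889 -2.27 2.051
v -2.293 -2.326 2.015
v -2.354 -3.445 2.713
v -2.951 -3.39 2.749
v -2.394 -2.111 2.35
v -2.455 -3.23 3.048
v -2.727 -1.971 2.545
v -2.788 -3.09 3.243
v -3.136 -1.972 2.509
v -3.197 -3.091 3.207
v -3.429 -2.112 2.259
v -3.491 -3.231 2.956
v -3.47 -2.326 1.911
v -3.531 -3.445 2.609
v -3.239 -2.514 1.629
v -3.3 -3.633 2.327
v -2.845 -2.589 1.545
v -2.906 -3.708 2.242
v -2.471 -2.514 1.697
v -2.532 -3.633 2.395
v 0.426 1.47 0.241
v 0.844 1.827 0.232
v 1.313 1.327 2.089
v 0.894 0.97 2.099
v 0.598 1.984 0.336
v 1.066 1.483 2.194
v 0.297 1.978 0.41
v 0.766 1.477 2.268
v 0.037 1.81 0.431
v 0.506 1.31 2.288
v -0.099 1.535 0.391
v 0.369 1.035 2.249
v -0.069 1.239 0.304
v 0.399 0.739 2.161
v 0.118 1.017 0.197
v 0.586 0.516 2.054
v 0.403 0.938 0.104
v 0.871 0.438 1.961
v 0.695 1.029 0.054
v 1.164 0.528 1.912
v 0.902 1.259 0.064
v 1.37 0.759 1.922
v 0.958 1.557 0.131
v 1.426 1.056 1.988
v 3.679 2.496 3.203
v 2.679 2.632 4.312
v 3.284 4.046 2.656
v 2.284 4.182 3.766
v 4.556 2.978 3.934
v 3.556 3.114 5.044
v 4.161 4.528 3.388
v 3.161 4.664 4.497
v -3.762 2.032 3.015
v -3.213 1.525 3.485
v -3.847 1.015 2.015
v -3.298 0.508 2.485
v -4.114 0.667 2.781
v -4.062 1.296 3.4
v -2.998 1.244 2.1
v -2.946 1.873 2.719
v -2.741 1.038 2.92
v -3.431 0.681 3.341
v -3.629 1.859 2.159
v -4.319 1.502 2.58
v -3.48 1.868 3.338
v -3.58 0.672 2.162
v -4.06 0.766 2.336
v -3.737 0.467 2.613
v -3.979 1.733 3.288
v -3.656 1.435 3.564
v -4.186 0.931 3.15
v -3.404 1.105 1.936
v -3.081 0.807 2.212
v -3.323 2.073 2.887
v -3 1.774 3.164
v -2.874 1.609 2.35
v -2.88 1.283 3.282
v -2.929 0.685 2.694
v -2.753 1.118 2.468
v -2.723 1.488 2.831
v -3.285 1.074 3.529
v -3.335 0.476 2.941
v -3.815 0.569 3.116
v -3.784 0.939 3.479
v -3.008 0.787 3.197
v -3.725 2.064 2.559
v -3.775 1.466 1.971
v -3.276 1.601 2.021
v -3.245 1.971 2.384
v -4.131 1.855 2.806
v -4.18 1.257 2.218
v -4.337 1.052 2.669
v -4.307 1.422 3.032
v -4.052 1.753 2.303
v -1.193 -0.929 2.365
v -0.464 -0.613 2.453
v -0.847 -2.131 3.795
v -0.824 -0.345 2.766
v -1.356 -0.349 2.891
v -1.813 -0.626 2.77
v -1.979 -1.044 2.459
v -1.778 -1.409 2.104
v -1.303 -1.549 1.871
v -0.777 -1.4 1.869
v -0.446 -1.03 2.099
f 2 1 5
f 2 5 3
f 3 5 6
f 3 6 4
f 5 1 7
f 5 7 6
f 6 7 8
f 6 8 4
f 7 1 9
f 7 9 8
f 8 9 10
f 8 10 4
f 9 1 11
f 9 11 10
f 10 11 12
f 10 12 4
f 11 1 13
f 11 13 12
f 12 13 14
f 12 14 4
f 13 1 15
f 13 15 14
f 14 15 16
f 14 16 4
f 15 1 17
f 15 17 16
f 16 17 18
f 16 18 4
f 17 1 19
f 17 19 18
f 18 19 20
f 18 20 4
f 19 1 2
f 19 2 20
f 20 2 3
f 20 3 4
f 22 21 25
f 22 25 23
f 23 25 26
f 23 26 24
f 25 21 27
f 25 27 26
f 26 27 28
f 26 28 24
f 27 21 29
f 27 29 28
f 28 29 30
f 28 30 24
f 29 21 31
f 29 31 30
f 30 31 32
f 30 32 24
f 31 21 33
f 31 33 32
f 32 33 34
f 32 34 24
f 33 21 35
f 33 35 34
f 34 35 36
f 34 36 24
f 35 21 37
f 35 37 36
f 36 37 38
f 36 38 24
f 37 21 39
f 37 39 38
f 38 39 40
f 38 40 24
f 39 21 41
f 39 41 40
f 40 41 42
f 40 42 24
f 41 21 43
f 41 43 42
f 42 43 44
f 42 44 24
f 43 21 22
f 43 22 44
f 44 22 23
f 44 23 24
f 46 48 45
f 49 46 45
f 45 48 47
f 47 49 45
f 46 52 48
f 50 46 49
f 50 52 46
f 48 52 47
f 51 49 47
f 47 52 51
f 51 50 49
f 52 50 51
f 53 90 69
f 90 64 93
f 69 93 58
f 90 93 69
f 53 69 65
f 69 58 70
f 65 70 54
f 69 70 65
f 53 65 74
f 65 54 75
f 74 75 60
f 65 75 74
f 53 74 86
f 74 60 89
f 86 89 63
f 74 89 86
f 53 86 90
f 86 63 94
f 90 94 64
f 86 94 90
f 54 70 81
f 70 58 84
f 81 84 62
f 70 84 81
f 58 93 71
f 93 64 92
f 71 92 57
f 93 92 71
f 64 94 91
f 94 63 87
f 91 87 55
f 94 87 91
f 63 89 88
f 89 60 76
f 88 76 59
f 89 76 88
f 60 75 80
f 75 54 77
f 80 77 61
f 75 77 80
f 56 82 68
f 82 62 83
f 68 83 57
f 82 83 68
f 56 68 66
f 68 57 67
f 66 67 55
f 68 67 66
f 56 66 73
f 66 55 72
f 73 72 59
f 66 72 73
f 56 73 78
f 73 59 79
f 78 79 61
f 73 79 78
f 56 78 82
f 78 61 85
f 82 85 62
f 78 85 82
f 57 83 71
f 83 62 84
f 71 84 58
f 83 84 71
f 55 67 91
f 67 57 92
f 91 92 64
f 67 92 91
f 59 72 88
f 72 55 87
f 88 87 63
f 72 87 88
f 61 79 80
f 79 59 76
f 80 76 60
f 79 76 80
f 62 85 81
f 85 61 77
f 81 77 54
f 85 77 81
f 96 95 98
f 96 98 97
f 98 95 99
f 98 99 97
f 99 95 100
f 99 100 97
f 100 95 101
f 100 101 97
f 101 95 102
f 101 102 97
f 102 95 103
f 102 103 97
f 103 95 104
f 103 104 97
f 104 95 105
f 104 105 97
f 105 95 96
f 105 96 97



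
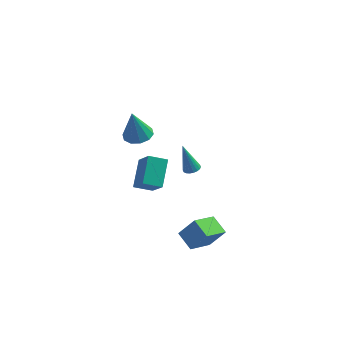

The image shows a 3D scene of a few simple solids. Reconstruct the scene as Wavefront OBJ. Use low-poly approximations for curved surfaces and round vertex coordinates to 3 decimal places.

v -2.967 -1.625 -1.787
v -2.787 0.007 -0.697
v -1.817 -1.478 -2.196
v -1.637 0.153 -1.107
v -2.263 -2.753 -0.213
v -2.083 -1.122 0.876
v -1.113 -2.607 -0.623
v -0.933 -0.975 0.467
v 0.223 2.506 -3.8
v 0.776 2.576 -3.641
v -0.383 2.794 -1.82
v 0.702 2.817 -3.698
v 0.533 2.995 -3.776
v 0.303 3.077 -3.858
v 0.056 3.046 -3.929
v -0.157 2.908 -3.974
v -0.295 2.69 -3.985
v -0.33 2.436 -3.959
v -0.256 2.195 -3.901
v -0.087 2.017 -3.823
v 0.143 1.935 -3.741
v 0.389 1.966 -3.67
v 0.603 2.104 -3.625
v 0.741 2.322 -3.614
v 0.736 -4.807 -4.348
v 1.674 -4.653 -3.137
v -0.067 -3.859 -3.847
v 0.871 -3.705 -2.635
v 1.769 -3.415 -5.325
v 2.707 -3.261 -4.113
v 0.966 -2.467 -4.823
v 1.904 -2.313 -3.612
v -2.709 -0.871 2.685
v -1.933 -0.359 2.822
v -3.051 -0.889 4.675
v -2.378 0.006 2.749
v -2.95 0.037 2.651
v -3.43 -0.28 2.566
v -3.634 -0.822 2.526
v -3.485 -1.383 2.547
v -3.04 -1.749 2.62
v -2.468 -1.779 2.718
v -1.988 -1.463 2.803
v -1.784 -0.921 2.843
f 2 4 1
f 5 2 1
f 1 4 3
f 3 5 1
f 2 8 4
f 6 2 5
f 6 8 2
f 4 8 3
f 7 5 3
f 3 8 7
f 7 6 5
f 8 6 7
f 10 9 12
f 10 12 11
f 12 9 13
f 12 13 11
f 13 9 14
f 13 14 11
f 14 9 15
f 14 15 11
f 15 9 16
f 15 16 11
f 16 9 17
f 16 17 11
f 17 9 18
f 17 18 11
f 18 9 19
f 18 19 11
f 19 9 20
f 19 20 11
f 20 9 21
f 20 21 11
f 21 9 22
f 21 22 11
f 22 9 23
f 22 23 11
f 23 9 24
f 23 24 11
f 24 9 10
f 24 10 11
f 26 28 25
f 29 26 25
f 25 28 27
f 27 29 25
f 26 32 28
f 30 26 29
f 30 32 26
f 28 32 27
f 31 29 27
f 27 32 31
f 31 30 29
f 32 30 31
f 34 33 36
f 34 36 35
f 36 33 37
f 36 37 35
f 37 33 38
f 37 38 35
f 38 33 39
f 38 39 35
f 39 33 40
f 39 40 35
f 40 33 41
f 40 41 35
f 41 33 42
f 41 42 35
f 42 33 43
f 42 43 35
f 43 33 44
f 43 44 35
f 44 33 34
f 44 34 35



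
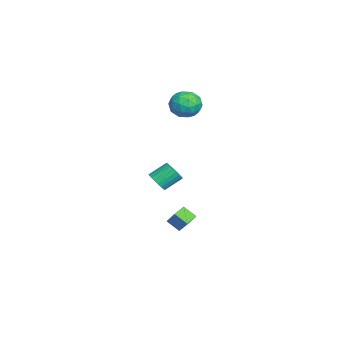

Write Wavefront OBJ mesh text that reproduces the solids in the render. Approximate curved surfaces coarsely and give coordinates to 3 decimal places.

v 3.745 -3.167 0.412
v 4.085 -2.716 -0.001
v 3.716 -1.762 0.734
v 3.375 -2.213 1.148
v 3.839 -2.721 -0.119
v 3.469 -1.767 0.616
v 3.578 -2.794 -0.156
v 3.208 -1.84 0.58
v 3.343 -2.923 -0.106
v 2.973 -1.969 0.629
v 3.169 -3.09 0.022
v 2.799 -2.136 0.758
v 3.082 -3.268 0.21
v 2.713 -2.314 0.946
v 3.097 -3.431 0.429
v 2.727 -2.477 1.164
v 3.21 -3.554 0.645
v 2.84 -2.6 1.381
v 3.404 -3.618 0.826
v 3.035 -2.664 1.561
v 3.651 -3.613 0.944
v 3.281 -2.659 1.679
v 3.912 -3.54 0.98
v 3.542 -2.586 1.716
v 4.147 -3.411 0.931
v 3.777 -2.457 1.666
v 4.321 -3.244 0.802
v 3.951 -2.29 1.538
v 4.407 -3.066 0.614
v 4.038 -2.112 1.35
v 4.393 -2.903 0.396
v 4.023 -1.949 1.131
v 4.28 -2.78 0.179
v 3.91 -1.826 0.915
v -1.256 -1.328 3.233
v -0.804 -1.665 4.096
v -2.676 -2.075 3.684
v -2.224 -2.412 4.547
v -2.418 -1.408 4.426
v -1.54 -0.946 4.147
v -1.94 -2.794 3.633
v -1.062 -2.332 3.354
v -1.227 -2.571 4.343
v -1.522 -1.714 4.833
v -1.958 -2.026 2.947
v -2.253 -1.169 3.437
v -0.905 -1.43 3.625
v -2.575 -2.31 4.155
v -2.689 -1.719 4.084
v -2.423 -1.917 4.591
v -1.338 -1.008 3.655
v -1.072 -1.206 4.162
v -2.021 -1.055 4.356
v -2.408 -2.534 3.618
v -2.142 -2.732 4.125
v -1.057 -1.823 3.189
v -0.791 -2.021 3.696
v -1.459 -2.685 3.424
v -0.888 -2.161 4.277
v -1.723 -2.601 4.542
v -1.556 -2.826 4.005
v -1.04 -2.554 3.841
v -1.062 -1.658 4.565
v -1.897 -2.097 4.83
v -2.011 -1.507 4.759
v -1.495 -1.235 4.595
v -1.31 -2.191 4.71
v -1.583 -1.643 2.95
v -2.418 -2.082 3.215
v -1.985 -2.505 3.185
v -1.469 -2.233 3.021
v -1.757 -1.139 3.238
v -2.592 -1.579 3.503
v -2.44 -1.186 3.939
v -1.924 -0.914 3.775
v -2.17 -1.549 3.07
v 0.784 -2.287 -3.702
v 1.659 -1.8 -2.612
v 1.103 -1.563 -4.281
v 1.978 -1.076 -3.191
v 1.382 -2.764 -3.969
v 2.257 -2.277 -2.879
v 1.701 -2.04 -4.548
v 2.576 -1.553 -3.458
f 2 1 5
f 2 5 3
f 3 5 6
f 3 6 4
f 5 1 7
f 5 7 6
f 6 7 8
f 6 8 4
f 7 1 9
f 7 9 8
f 8 9 10
f 8 10 4
f 9 1 11
f 9 11 10
f 10 11 12
f 10 12 4
f 11 1 13
f 11 13 12
f 12 13 14
f 12 14 4
f 13 1 15
f 13 15 14
f 14 15 16
f 14 16 4
f 15 1 17
f 15 17 16
f 16 17 18
f 16 18 4
f 17 1 19
f 17 19 18
f 18 19 20
f 18 20 4
f 19 1 21
f 19 21 20
f 20 21 22
f 20 22 4
f 21 1 23
f 21 23 22
f 22 23 24
f 22 24 4
f 23 1 25
f 23 25 24
f 24 25 26
f 24 26 4
f 25 1 27
f 25 27 26
f 26 27 28
f 26 28 4
f 27 1 29
f 27 29 28
f 28 29 30
f 28 30 4
f 29 1 31
f 29 31 30
f 30 31 32
f 30 32 4
f 31 1 33
f 31 33 32
f 32 33 34
f 32 34 4
f 33 1 2
f 33 2 34
f 34 2 3
f 34 3 4
f 35 72 51
f 72 46 75
f 51 75 40
f 72 75 51
f 35 51 47
f 51 40 52
f 47 52 36
f 51 52 47
f 35 47 56
f 47 36 57
f 56 57 42
f 47 57 56
f 35 56 68
f 56 42 71
f 68 71 45
f 56 71 68
f 35 68 72
f 68 45 76
f 72 76 46
f 68 76 72
f 36 52 63
f 52 40 66
f 63 66 44
f 52 66 63
f 40 75 53
f 75 46 74
f 53 74 39
f 75 74 53
f 46 76 73
f 76 45 69
f 73 69 37
f 76 69 73
f 45 71 70
f 71 42 58
f 70 58 41
f 71 58 70
f 42 57 62
f 57 36 59
f 62 59 43
f 57 59 62
f 38 64 50
f 64 44 65
f 50 65 39
f 64 65 50
f 38 50 48
f 50 39 49
f 48 49 37
f 50 49 48
f 38 48 55
f 48 37 54
f 55 54 41
f 48 54 55
f 38 55 60
f 55 41 61
f 60 61 43
f 55 61 60
f 38 60 64
f 60 43 67
f 64 67 44
f 60 67 64
f 39 65 53
f 65 44 66
f 53 66 40
f 65 66 53
f 37 49 73
f 49 39 74
f 73 74 46
f 49 74 73
f 41 54 70
f 54 37 69
f 70 69 45
f 54 69 70
f 43 61 62
f 61 41 58
f 62 58 42
f 61 58 62
f 44 67 63
f 67 43 59
f 63 59 36
f 67 59 63
f 78 80 77
f 81 78 77
f 77 80 79
f 79 81 77
f 78 84 80
f 82 78 81
f 82 84 78
f 80 84 79
f 83 81 79
f 79 84 83
f 83 82 81
f 84 82 83



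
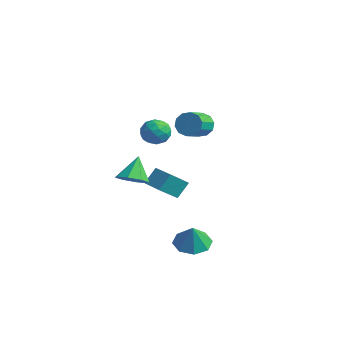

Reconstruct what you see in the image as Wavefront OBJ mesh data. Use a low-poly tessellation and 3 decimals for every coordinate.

v 2.683 -0.338 -4.569
v 3.554 -0.823 -4.982
v 3.157 -0.642 -3.211
v 3.677 -0.017 -4.844
v 3.217 0.601 -4.545
v 2.444 0.669 -4.259
v 1.811 0.148 -4.155
v 1.689 -0.658 -4.293
v 2.149 -1.276 -4.593
v 2.922 -1.344 -4.878
v -4.633 2.66 -4.439
v -4.546 1.337 -3.407
v -4.652 3.434 -3.445
v -4.565 2.111 -2.413
v -3.255 2.729 -4.467
v -3.168 1.406 -3.435
v -3.274 3.503 -3.473
v -3.187 2.18 -2.441
v -1.452 -1.467 -1.212
v -0.536 -1.467 -0.862
v -1.988 -0.693 0.192
v -0.691 -0.851 -1.261
v -1.292 -0.596 -1.631
v -1.986 -0.851 -1.756
v -2.367 -1.467 -1.561
v -2.213 -2.083 -1.162
v -1.612 -2.338 -0.792
v -0.918 -2.083 -0.668
v 0.904 -0.703 3.038
v 1.688 -1.132 3.076
v 0.232 -1.888 3.524
v 1.016 -2.317 3.562
v 0.844 -1.649 4.13
v 1.259 -0.917 3.83
v 0.661 -2.103 2.77
v 1.076 -1.371 2.47
v 1.537 -1.997 2.91
v 1.65 -1.717 3.751
v 0.27 -1.303 2.849
v 0.383 -1.023 3.69
v 1.355 -0.814 3.014
v 0.565 -2.206 3.586
v 0.464 -1.814 3.92
v 0.925 -2.066 3.942
v 1.103 -0.687 3.458
v 1.564 -0.939 3.48
v 1.068 -1.243 4.1
v 0.356 -2.081 3.12
v 0.817 -2.333 3.142
v 0.995 -0.954 2.658
v 1.456 -1.206 2.68
v 0.852 -1.777 2.5
v 1.727 -1.574 2.939
v 1.332 -2.271 3.225
v 1.123 -2.145 2.759
v 1.367 -1.715 2.583
v 1.793 -1.409 3.433
v 1.398 -2.106 3.719
v 1.298 -1.713 4.053
v 1.542 -1.283 3.877
v 1.705 -1.918 3.336
v 0.522 -0.914 2.881
v 0.127 -1.611 3.167
v 0.378 -1.737 2.723
v 0.622 -1.307 2.547
v 0.588 -0.749 3.375
v 0.193 -1.446 3.661
v 0.553 -1.305 4.017
v 0.797 -0.875 3.841
v 0.215 -1.102 3.264
v -1.962 3.387 1.635
v -1.664 3.838 2.292
v -1.02 2.584 2.861
v -1.318 2.133 2.205
v -2.138 3.654 2.423
v -1.494 2.4 2.992
v -2.545 3.368 2.254
v -1.901 2.114 2.823
v -2.729 3.089 1.848
v -2.085 1.835 2.417
v -2.62 2.924 1.361
v -1.976 1.671 1.93
v -2.26 2.936 0.979
v -1.616 1.682 1.548
v -1.786 3.12 0.848
v -1.142 1.866 1.417
v -1.379 3.406 1.017
v -0.735 2.152 1.586
v -1.195 3.685 1.423
v -0.551 2.431 1.992
v -1.304 3.849 1.91
v -0.66 2.596 2.479
f 2 1 4
f 2 4 3
f 4 1 5
f 4 5 3
f 5 1 6
f 5 6 3
f 6 1 7
f 6 7 3
f 7 1 8
f 7 8 3
f 8 1 9
f 8 9 3
f 9 1 10
f 9 10 3
f 10 1 2
f 10 2 3
f 12 14 11
f 15 12 11
f 11 14 13
f 13 15 11
f 12 18 14
f 16 12 15
f 16 18 12
f 14 18 13
f 17 15 13
f 13 18 17
f 17 16 15
f 18 16 17
f 20 19 22
f 20 22 21
f 22 19 23
f 22 23 21
f 23 19 24
f 23 24 21
f 24 19 25
f 24 25 21
f 25 19 26
f 25 26 21
f 26 19 27
f 26 27 21
f 27 19 28
f 27 28 21
f 28 19 20
f 28 20 21
f 29 66 45
f 66 40 69
f 45 69 34
f 66 69 45
f 29 45 41
f 45 34 46
f 41 46 30
f 45 46 41
f 29 41 50
f 41 30 51
f 50 51 36
f 41 51 50
f 29 50 62
f 50 36 65
f 62 65 39
f 50 65 62
f 29 62 66
f 62 39 70
f 66 70 40
f 62 70 66
f 30 46 57
f 46 34 60
f 57 60 38
f 46 60 57
f 34 69 47
f 69 40 68
f 47 68 33
f 69 68 47
f 40 70 67
f 70 39 63
f 67 63 31
f 70 63 67
f 39 65 64
f 65 36 52
f 64 52 35
f 65 52 64
f 36 51 56
f 51 30 53
f 56 53 37
f 51 53 56
f 32 58 44
f 58 38 59
f 44 59 33
f 58 59 44
f 32 44 42
f 44 33 43
f 42 43 31
f 44 43 42
f 32 42 49
f 42 31 48
f 49 48 35
f 42 48 49
f 32 49 54
f 49 35 55
f 54 55 37
f 49 55 54
f 32 54 58
f 54 37 61
f 58 61 38
f 54 61 58
f 33 59 47
f 59 38 60
f 47 60 34
f 59 60 47
f 31 43 67
f 43 33 68
f 67 68 40
f 43 68 67
f 35 48 64
f 48 31 63
f 64 63 39
f 48 63 64
f 37 55 56
f 55 35 52
f 56 52 36
f 55 52 56
f 38 61 57
f 61 37 53
f 57 53 30
f 61 53 57
f 72 71 75
f 72 75 73
f 73 75 76
f 73 76 74
f 75 71 77
f 75 77 76
f 76 77 78
f 76 78 74
f 77 71 79
f 77 79 78
f 78 79 80
f 78 80 74
f 79 71 81
f 79 81 80
f 80 81 82
f 80 82 74
f 81 71 83
f 81 83 82
f 82 83 84
f 82 84 74
f 83 71 85
f 83 85 84
f 84 85 86
f 84 86 74
f 85 71 87
f 85 87 86
f 86 87 88
f 86 88 74
f 87 71 89
f 87 89 88
f 88 89 90
f 88 90 74
f 89 71 91
f 89 91 90
f 90 91 92
f 90 92 74
f 91 71 72
f 91 72 92
f 92 72 73
f 92 73 74



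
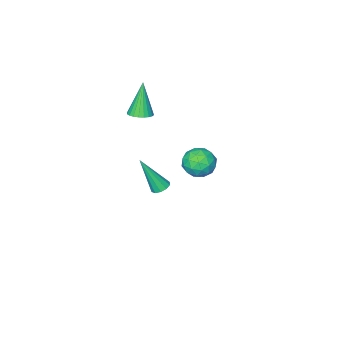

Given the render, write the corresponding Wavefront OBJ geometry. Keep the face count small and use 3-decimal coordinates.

v -2.363 -3.316 -2.602
v -2.06 -2.921 -2.56
v -1.697 -4.024 -0.798
v -2.331 -2.848 -2.431
v -2.614 -2.953 -2.368
v -2.802 -3.197 -2.394
v -2.822 -3.487 -2.5
v -2.666 -3.711 -2.645
v -2.395 -3.785 -2.774
v -2.112 -3.679 -2.837
v -1.924 -3.435 -2.811
v -1.904 -3.145 -2.705
v -1.378 -3.513 2.85
v -0.962 -3.109 3.039
v -1.822 -3.867 4.59
v -1.154 -2.971 3.017
v -1.381 -2.916 2.971
v -1.607 -2.951 2.906
v -1.798 -3.072 2.832
v -1.926 -3.26 2.761
v -1.969 -3.487 2.704
v -1.923 -3.718 2.669
v -1.794 -3.918 2.662
v -1.601 -4.056 2.683
v -1.374 -4.111 2.73
v -1.148 -4.076 2.795
v -0.957 -3.955 2.868
v -0.83 -3.767 2.939
v -0.786 -3.54 2.996
v -0.832 -3.309 3.031
v -1.177 1.874 3.009
v -0.638 2.387 2.689
v -0.202 1.173 3.531
v 0.337 1.686 3.211
v -0.145 1.93 3.814
v -0.748 2.363 3.491
v -0.092 1.197 2.729
v -0.695 1.63 2.406
v 0.033 1.968 2.516
v -0 2.421 3.186
v -0.84 1.139 3.034
v -0.873 1.592 3.704
v -0.994 2.192 2.803
v 0.154 1.368 3.417
v -0.13 1.512 3.771
v 0.187 1.813 3.583
v -1.058 2.178 3.274
v -0.741 2.479 3.086
v -0.452 2.211 3.747
v -0.099 1.081 3.134
v 0.218 1.382 2.946
v -1.027 1.747 2.637
v -0.71 2.048 2.449
v -0.388 1.349 2.473
v -0.282 2.247 2.514
v 0.291 1.835 2.821
v 0.039 1.548 2.537
v -0.315 1.802 2.347
v -0.302 2.513 2.907
v 0.272 2.102 3.214
v -0.012 2.245 3.568
v -0.366 2.5 3.379
v 0.093 2.267 2.806
v -1.112 1.458 3.006
v -0.538 1.047 3.313
v -0.474 1.06 2.841
v -0.828 1.315 2.652
v -1.131 1.725 3.399
v -0.558 1.313 3.706
v -0.525 1.758 3.873
v -0.879 2.012 3.683
v -0.933 1.293 3.414
f 2 1 4
f 2 4 3
f 4 1 5
f 4 5 3
f 5 1 6
f 5 6 3
f 6 1 7
f 6 7 3
f 7 1 8
f 7 8 3
f 8 1 9
f 8 9 3
f 9 1 10
f 9 10 3
f 10 1 11
f 10 11 3
f 11 1 12
f 11 12 3
f 12 1 2
f 12 2 3
f 14 13 16
f 14 16 15
f 16 13 17
f 16 17 15
f 17 13 18
f 17 18 15
f 18 13 19
f 18 19 15
f 19 13 20
f 19 20 15
f 20 13 21
f 20 21 15
f 21 13 22
f 21 22 15
f 22 13 23
f 22 23 15
f 23 13 24
f 23 24 15
f 24 13 25
f 24 25 15
f 25 13 26
f 25 26 15
f 26 13 27
f 26 27 15
f 27 13 28
f 27 28 15
f 28 13 29
f 28 29 15
f 29 13 30
f 29 30 15
f 30 13 14
f 30 14 15
f 31 68 47
f 68 42 71
f 47 71 36
f 68 71 47
f 31 47 43
f 47 36 48
f 43 48 32
f 47 48 43
f 31 43 52
f 43 32 53
f 52 53 38
f 43 53 52
f 31 52 64
f 52 38 67
f 64 67 41
f 52 67 64
f 31 64 68
f 64 41 72
f 68 72 42
f 64 72 68
f 32 48 59
f 48 36 62
f 59 62 40
f 48 62 59
f 36 71 49
f 71 42 70
f 49 70 35
f 71 70 49
f 42 72 69
f 72 41 65
f 69 65 33
f 72 65 69
f 41 67 66
f 67 38 54
f 66 54 37
f 67 54 66
f 38 53 58
f 53 32 55
f 58 55 39
f 53 55 58
f 34 60 46
f 60 40 61
f 46 61 35
f 60 61 46
f 34 46 44
f 46 35 45
f 44 45 33
f 46 45 44
f 34 44 51
f 44 33 50
f 51 50 37
f 44 50 51
f 34 51 56
f 51 37 57
f 56 57 39
f 51 57 56
f 34 56 60
f 56 39 63
f 60 63 40
f 56 63 60
f 35 61 49
f 61 40 62
f 49 62 36
f 61 62 49
f 33 45 69
f 45 35 70
f 69 70 42
f 45 70 69
f 37 50 66
f 50 33 65
f 66 65 41
f 50 65 66
f 39 57 58
f 57 37 54
f 58 54 38
f 57 54 58
f 40 63 59
f 63 39 55
f 59 55 32
f 63 55 59



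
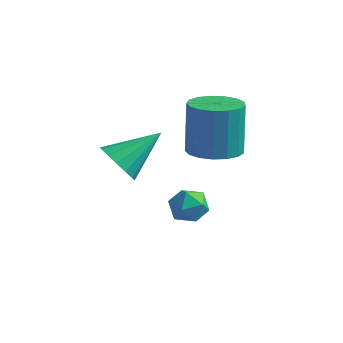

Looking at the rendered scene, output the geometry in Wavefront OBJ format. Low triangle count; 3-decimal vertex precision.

v -3.581 -3.276 0.134
v -2.94 -3.831 0.33
v -2.699 -1.904 1.126
v -2.811 -3.635 -0.054
v -2.889 -3.344 -0.389
v -3.152 -3.034 -0.583
v -3.53 -2.789 -0.585
v -3.922 -2.675 -0.395
v -4.222 -2.722 -0.063
v -4.351 -2.917 0.322
v -4.274 -3.209 0.656
v -4.011 -3.519 0.85
v -3.633 -3.763 0.853
v -3.241 -3.878 0.662
v -2.607 -0.668 -2.574
v -2.192 -0.406 -3.178
v -2.008 -1.774 -2.642
v -1.593 -1.512 -3.246
v -1.474 -1.217 -2.536
v -1.844 -0.534 -2.494
v -2.356 -1.646 -3.326
v -2.726 -0.963 -3.284
v -2.037 -1.011 -3.643
v -1.492 -0.746 -3.154
v -2.708 -1.434 -2.666
v -2.163 -1.169 -2.177
v -1.864 0.303 -0.887
v -0.902 0.608 -0.854
v -1.133 1.123 1.179
v -2.096 0.817 1.147
v -1.145 1.005 -0.983
v -1.377 1.52 1.05
v -1.553 1.242 -1.089
v -1.785 1.757 0.944
v -2.032 1.263 -1.149
v -2.264 1.778 0.884
v -2.473 1.065 -1.149
v -2.704 1.58 0.884
v -2.774 0.691 -1.089
v -3.006 1.206 0.944
v -2.867 0.229 -0.982
v -3.099 0.744 1.051
v -2.73 -0.216 -0.854
v -2.962 0.298 1.179
v -2.395 -0.543 -0.733
v -2.626 -0.028 1.3
v -1.938 -0.676 -0.647
v -2.17 -0.161 1.386
v -1.464 -0.585 -0.616
v -1.696 -0.07 1.417
v -1.082 -0.29 -0.647
v -1.314 0.225 1.386
v -0.879 0.14 -0.733
v -1.111 0.655 1.3
f 2 1 4
f 2 4 3
f 4 1 5
f 4 5 3
f 5 1 6
f 5 6 3
f 6 1 7
f 6 7 3
f 7 1 8
f 7 8 3
f 8 1 9
f 8 9 3
f 9 1 10
f 9 10 3
f 10 1 11
f 10 11 3
f 11 1 12
f 11 12 3
f 12 1 13
f 12 13 3
f 13 1 14
f 13 14 3
f 14 1 2
f 14 2 3
f 15 26 20
f 15 20 16
f 15 16 22
f 15 22 25
f 15 25 26
f 16 20 24
f 20 26 19
f 26 25 17
f 25 22 21
f 22 16 23
f 18 24 19
f 18 19 17
f 18 17 21
f 18 21 23
f 18 23 24
f 19 24 20
f 17 19 26
f 21 17 25
f 23 21 22
f 24 23 16
f 28 27 31
f 28 31 29
f 29 31 32
f 29 32 30
f 31 27 33
f 31 33 32
f 32 33 34
f 32 34 30
f 33 27 35
f 33 35 34
f 34 35 36
f 34 36 30
f 35 27 37
f 35 37 36
f 36 37 38
f 36 38 30
f 37 27 39
f 37 39 38
f 38 39 40
f 38 40 30
f 39 27 41
f 39 41 40
f 40 41 42
f 40 42 30
f 41 27 43
f 41 43 42
f 42 43 44
f 42 44 30
f 43 27 45
f 43 45 44
f 44 45 46
f 44 46 30
f 45 27 47
f 45 47 46
f 46 47 48
f 46 48 30
f 47 27 49
f 47 49 48
f 48 49 50
f 48 50 30
f 49 27 51
f 49 51 50
f 50 51 52
f 50 52 30
f 51 27 53
f 51 53 52
f 52 53 54
f 52 54 30
f 53 27 28
f 53 28 54
f 54 28 29
f 54 29 30



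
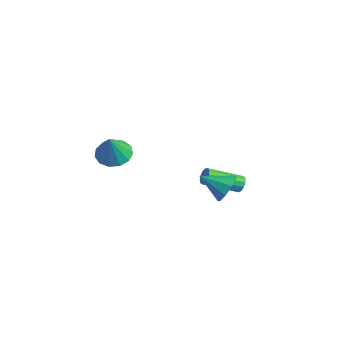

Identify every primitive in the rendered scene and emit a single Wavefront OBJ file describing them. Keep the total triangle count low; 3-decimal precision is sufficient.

v -3.294 -0.746 -3.064
v -2.718 0.057 -3.007
v -2.686 -1.294 -1.496
v -3.203 0.195 -2.77
v -3.718 0.035 -2.627
v -4.098 -0.373 -2.623
v -4.223 -0.9 -2.758
v -4.053 -1.377 -2.991
v -3.642 -1.654 -3.248
v -3.12 -1.643 -3.446
v -2.654 -1.346 -3.523
v -2.391 -0.859 -3.454
v -2.415 -0.336 -3.262
v 3.403 1.981 -2.615
v 4.042 1.863 -2.006
v 2.517 0.939 -1.885
v 3.665 2.308 -1.829
v 3.166 2.599 -2.02
v 2.778 2.601 -2.489
v 2.682 2.313 -3.017
v 2.924 1.869 -3.356
v 3.39 1.478 -3.349
v 3.862 1.322 -2.998
v 4.12 1.474 -2.467
v 2.075 3.55 -3.615
v 2.313 3.295 -3.986
v 1.744 1.555 -3.157
v 1.505 1.81 -2.785
v 2.506 3.332 -3.777
v 1.937 1.592 -2.947
v 2.562 3.438 -3.516
v 1.993 1.698 -2.686
v 2.463 3.58 -3.286
v 1.894 1.84 -2.456
v 2.241 3.712 -3.161
v 1.672 1.972 -2.331
v 1.966 3.793 -3.18
v 1.397 2.053 -2.35
v 1.725 3.797 -3.337
v 1.156 2.057 -2.507
v 1.596 3.722 -3.582
v 1.026 1.982 -2.753
v 1.618 3.593 -3.838
v 1.049 1.853 -3.008
v 1.785 3.45 -4.023
v 1.216 1.71 -3.193
v 2.044 3.339 -4.078
v 1.475 1.599 -3.248
f 2 1 4
f 2 4 3
f 4 1 5
f 4 5 3
f 5 1 6
f 5 6 3
f 6 1 7
f 6 7 3
f 7 1 8
f 7 8 3
f 8 1 9
f 8 9 3
f 9 1 10
f 9 10 3
f 10 1 11
f 10 11 3
f 11 1 12
f 11 12 3
f 12 1 13
f 12 13 3
f 13 1 2
f 13 2 3
f 15 14 17
f 15 17 16
f 17 14 18
f 17 18 16
f 18 14 19
f 18 19 16
f 19 14 20
f 19 20 16
f 20 14 21
f 20 21 16
f 21 14 22
f 21 22 16
f 22 14 23
f 22 23 16
f 23 14 24
f 23 24 16
f 24 14 15
f 24 15 16
f 26 25 29
f 26 29 27
f 27 29 30
f 27 30 28
f 29 25 31
f 29 31 30
f 30 31 32
f 30 32 28
f 31 25 33
f 31 33 32
f 32 33 34
f 32 34 28
f 33 25 35
f 33 35 34
f 34 35 36
f 34 36 28
f 35 25 37
f 35 37 36
f 36 37 38
f 36 38 28
f 37 25 39
f 37 39 38
f 38 39 40
f 38 40 28
f 39 25 41
f 39 41 40
f 40 41 42
f 40 42 28
f 41 25 43
f 41 43 42
f 42 43 44
f 42 44 28
f 43 25 45
f 43 45 44
f 44 45 46
f 44 46 28
f 45 25 47
f 45 47 46
f 46 47 48
f 46 48 28
f 47 25 26
f 47 26 48
f 48 26 27
f 48 27 28

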